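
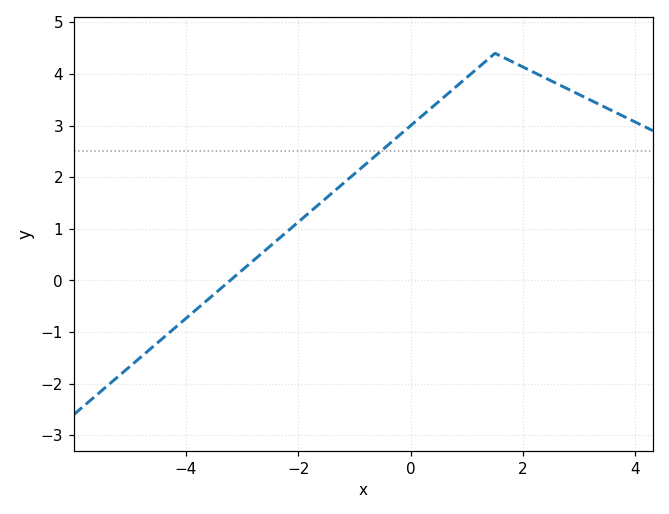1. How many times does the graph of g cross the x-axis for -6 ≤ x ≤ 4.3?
1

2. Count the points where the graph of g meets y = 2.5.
1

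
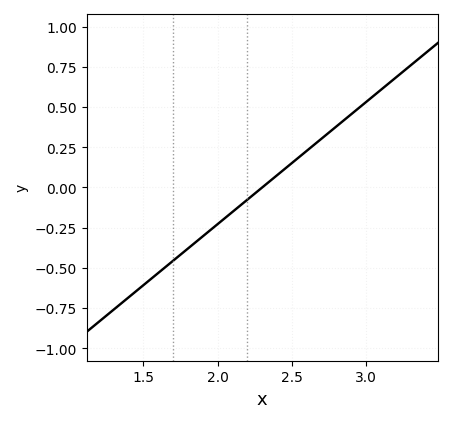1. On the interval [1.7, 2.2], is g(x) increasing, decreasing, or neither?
increasing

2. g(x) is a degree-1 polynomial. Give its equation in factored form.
y = 0.76(x - 2.3)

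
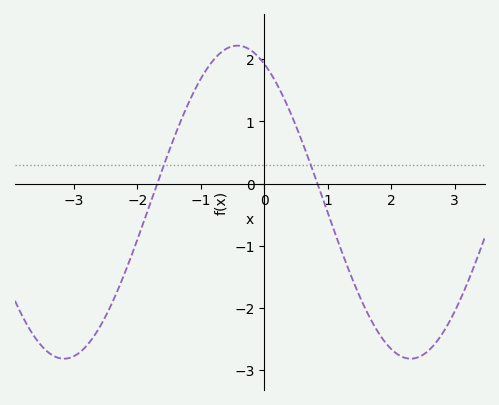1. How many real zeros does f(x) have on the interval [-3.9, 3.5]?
2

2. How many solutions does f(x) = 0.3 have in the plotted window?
2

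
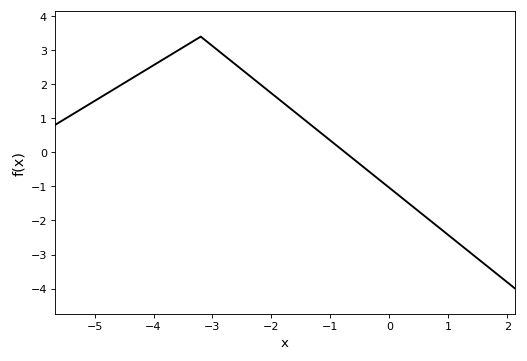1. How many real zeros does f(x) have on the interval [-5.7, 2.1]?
1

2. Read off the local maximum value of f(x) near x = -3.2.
3.4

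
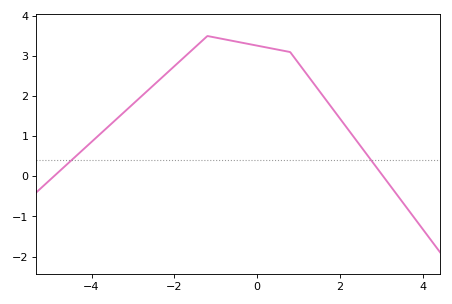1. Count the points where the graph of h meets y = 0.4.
2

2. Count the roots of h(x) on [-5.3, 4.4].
2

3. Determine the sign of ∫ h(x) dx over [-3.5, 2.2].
positive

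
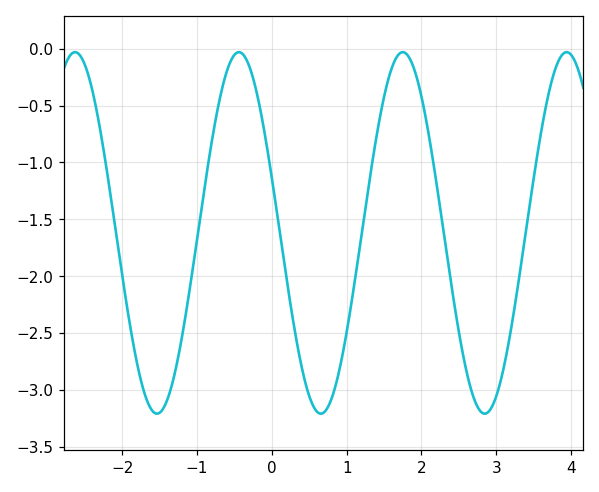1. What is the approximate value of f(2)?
-0.421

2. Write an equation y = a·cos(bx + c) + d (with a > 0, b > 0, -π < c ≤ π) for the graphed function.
y = 1.59cos(2.87x + 1.26) - 1.62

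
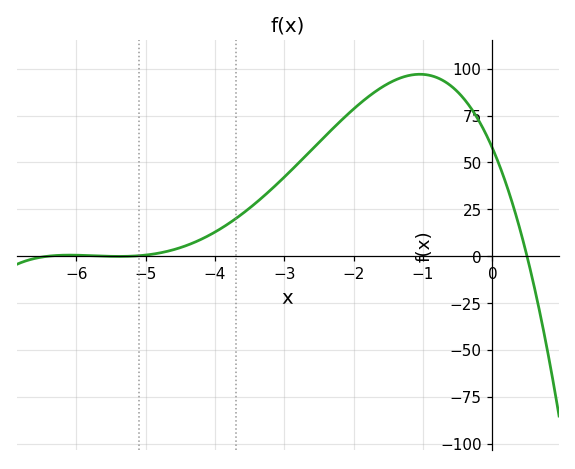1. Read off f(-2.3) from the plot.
68.1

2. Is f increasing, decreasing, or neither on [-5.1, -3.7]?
increasing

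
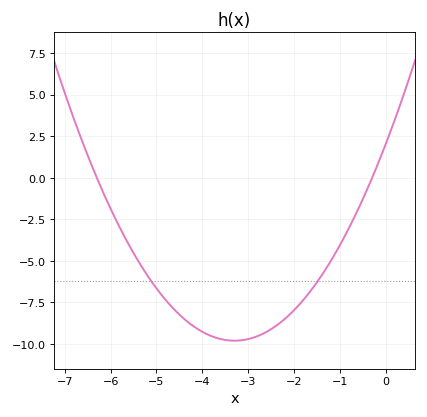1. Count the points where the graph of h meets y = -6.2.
2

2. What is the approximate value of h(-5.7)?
-3.6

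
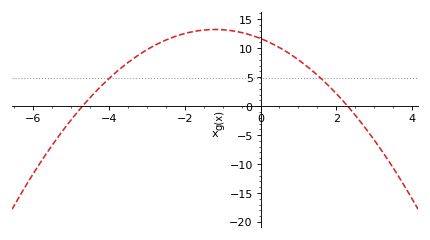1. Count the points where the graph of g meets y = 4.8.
2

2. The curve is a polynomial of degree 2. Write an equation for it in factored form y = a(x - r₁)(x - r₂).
y = -1.08(x + 4.7)(x - 2.3)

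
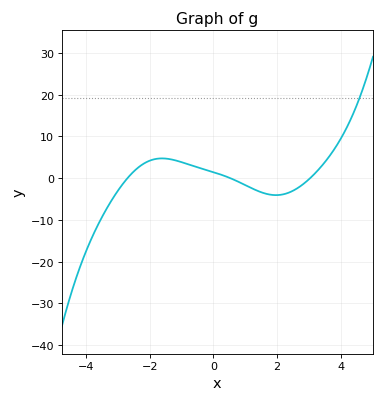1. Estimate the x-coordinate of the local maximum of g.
-1.6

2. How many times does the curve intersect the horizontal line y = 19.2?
1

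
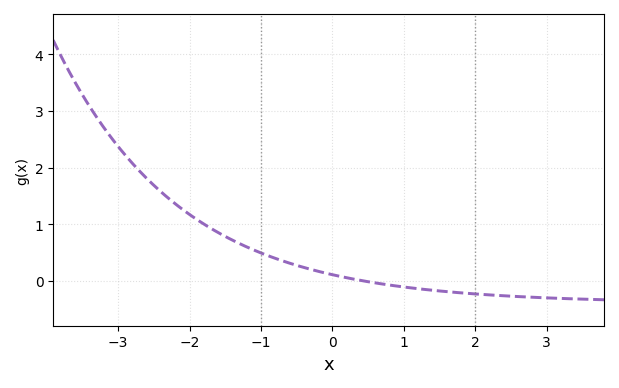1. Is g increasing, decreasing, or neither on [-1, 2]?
decreasing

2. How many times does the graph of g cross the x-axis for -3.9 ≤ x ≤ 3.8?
1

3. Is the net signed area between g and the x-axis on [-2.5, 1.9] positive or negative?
positive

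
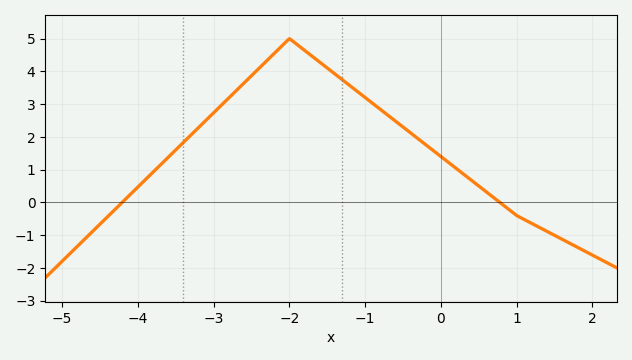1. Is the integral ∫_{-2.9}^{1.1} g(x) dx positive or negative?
positive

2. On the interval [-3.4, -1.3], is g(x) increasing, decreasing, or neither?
neither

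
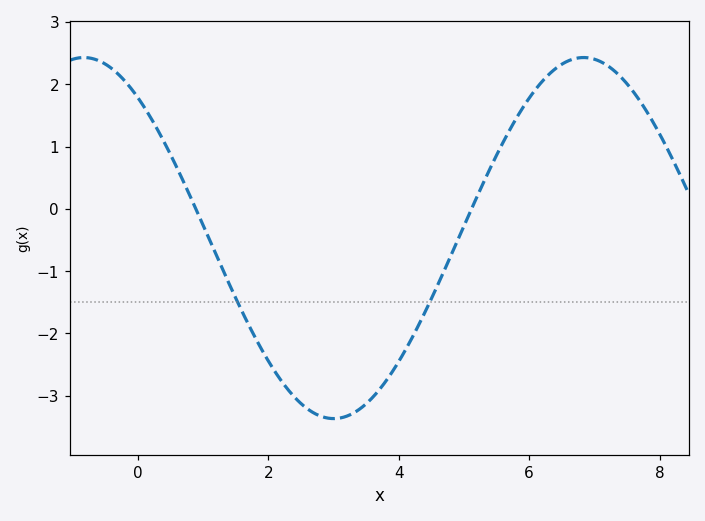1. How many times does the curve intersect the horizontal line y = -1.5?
2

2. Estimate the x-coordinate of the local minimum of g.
3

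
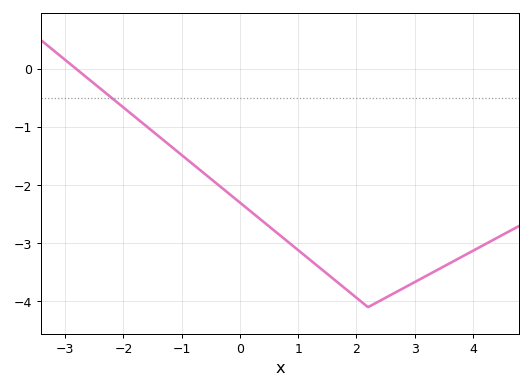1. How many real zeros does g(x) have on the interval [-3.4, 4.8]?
1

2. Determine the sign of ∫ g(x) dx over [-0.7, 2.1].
negative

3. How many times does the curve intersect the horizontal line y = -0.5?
1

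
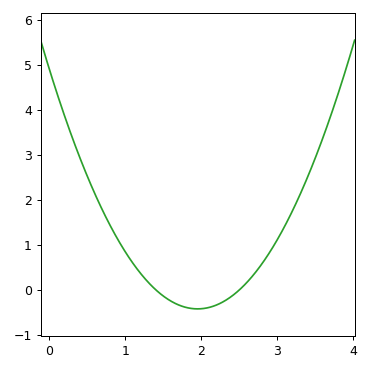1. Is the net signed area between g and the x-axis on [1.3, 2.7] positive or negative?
negative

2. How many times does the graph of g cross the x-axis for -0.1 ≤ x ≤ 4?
2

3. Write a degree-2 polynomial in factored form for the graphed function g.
y = 1.4(x - 1.4)(x - 2.5)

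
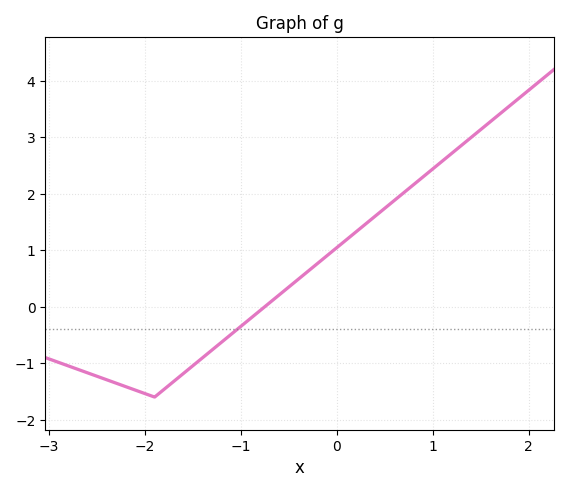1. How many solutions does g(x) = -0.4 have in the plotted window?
1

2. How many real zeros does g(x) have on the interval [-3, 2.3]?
1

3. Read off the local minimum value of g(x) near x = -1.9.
-1.6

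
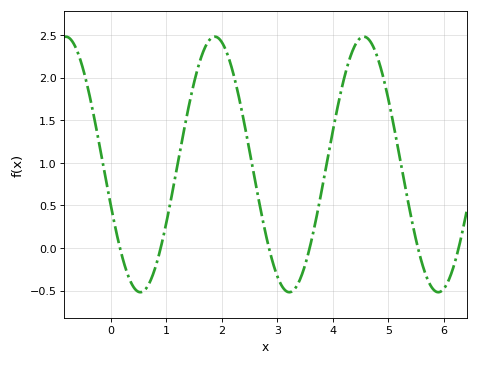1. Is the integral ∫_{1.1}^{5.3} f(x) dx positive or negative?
positive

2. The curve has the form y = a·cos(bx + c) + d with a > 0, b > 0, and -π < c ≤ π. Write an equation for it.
y = 1.5cos(2.3x + 1.9) + 0.98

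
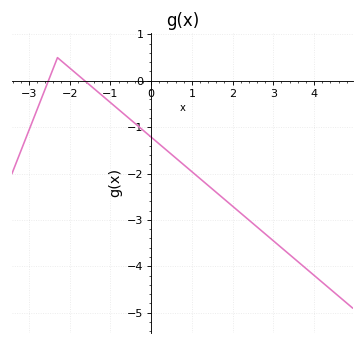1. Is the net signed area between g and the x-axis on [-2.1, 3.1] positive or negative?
negative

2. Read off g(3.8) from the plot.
-4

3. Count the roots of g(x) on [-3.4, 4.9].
2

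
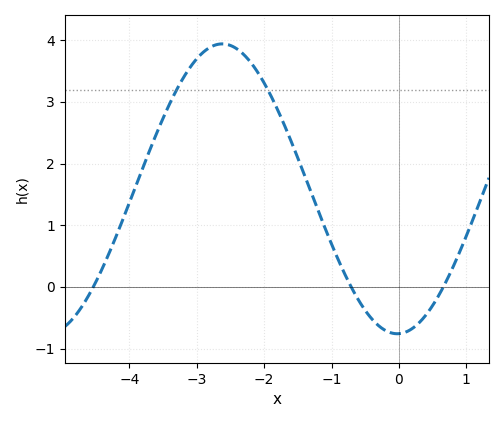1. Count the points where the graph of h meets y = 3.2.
2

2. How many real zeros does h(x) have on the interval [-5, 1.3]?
3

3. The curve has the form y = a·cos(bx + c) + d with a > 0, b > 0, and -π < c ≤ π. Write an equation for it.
y = 2.35cos(1.2x - 3.1) + 1.59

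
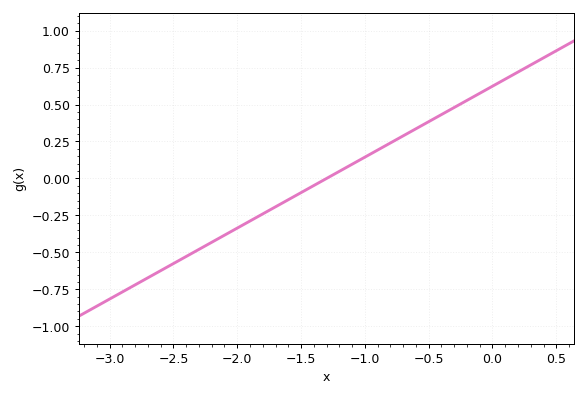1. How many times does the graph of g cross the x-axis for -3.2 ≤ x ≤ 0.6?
1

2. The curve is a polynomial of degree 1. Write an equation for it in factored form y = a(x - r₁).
y = 0.48(x + 1.3)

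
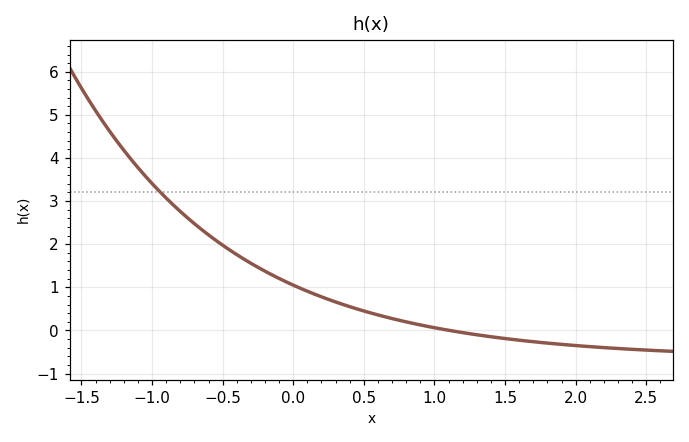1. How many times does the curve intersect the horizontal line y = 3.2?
1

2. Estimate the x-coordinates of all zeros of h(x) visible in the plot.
1.1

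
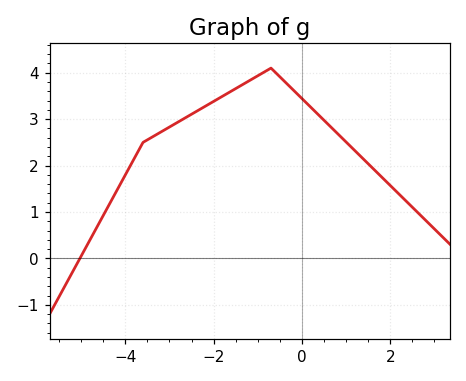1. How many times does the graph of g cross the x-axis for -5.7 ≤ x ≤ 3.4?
1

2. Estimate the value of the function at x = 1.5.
2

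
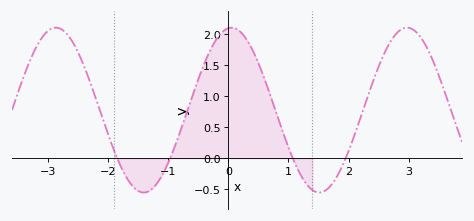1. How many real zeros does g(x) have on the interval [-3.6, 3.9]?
4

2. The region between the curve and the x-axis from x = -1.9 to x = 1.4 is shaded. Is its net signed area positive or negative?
positive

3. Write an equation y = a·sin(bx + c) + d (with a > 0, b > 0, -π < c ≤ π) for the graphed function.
y = 1.33sin(2.1x + 1.5) + 0.78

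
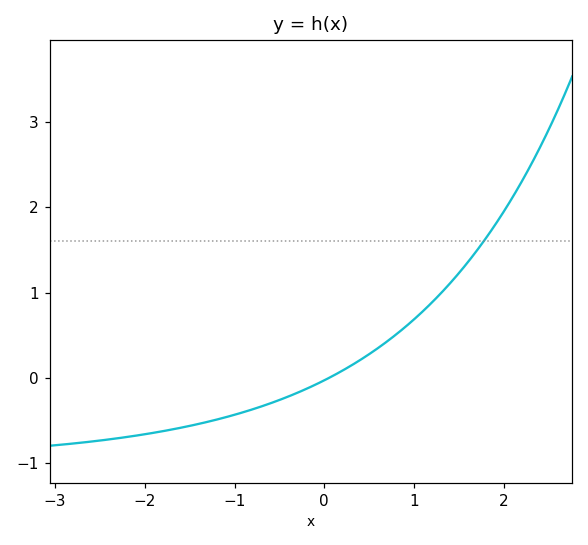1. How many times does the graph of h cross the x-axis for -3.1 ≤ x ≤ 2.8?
1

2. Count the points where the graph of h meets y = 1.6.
1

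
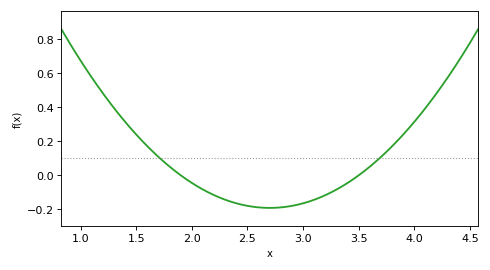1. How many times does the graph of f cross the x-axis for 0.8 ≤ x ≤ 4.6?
2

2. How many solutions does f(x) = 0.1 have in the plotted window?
2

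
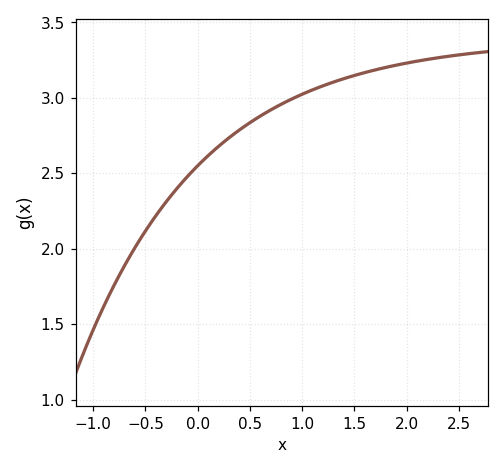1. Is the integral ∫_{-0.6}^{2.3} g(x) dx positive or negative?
positive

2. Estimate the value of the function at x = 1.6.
3.17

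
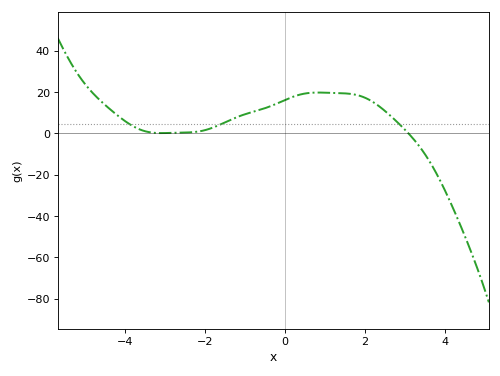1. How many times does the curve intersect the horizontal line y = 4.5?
3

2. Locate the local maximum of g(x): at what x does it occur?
0.8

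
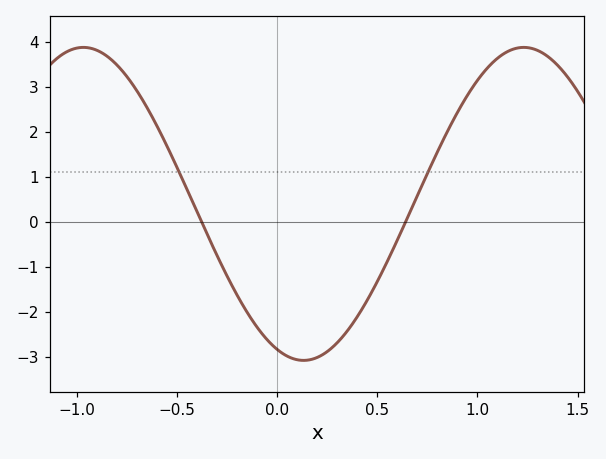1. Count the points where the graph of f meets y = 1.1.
2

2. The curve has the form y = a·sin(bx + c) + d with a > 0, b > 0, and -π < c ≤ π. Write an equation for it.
y = 3.48sin(2.9x - 1.9) + 0.4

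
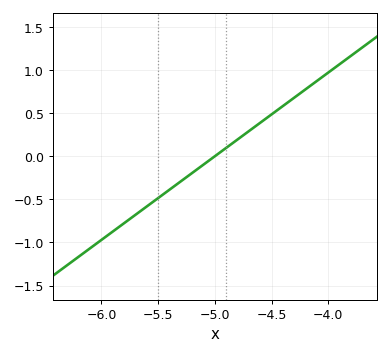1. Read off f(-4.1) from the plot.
0.85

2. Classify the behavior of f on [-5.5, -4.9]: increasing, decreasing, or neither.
increasing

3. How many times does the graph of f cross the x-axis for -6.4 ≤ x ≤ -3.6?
1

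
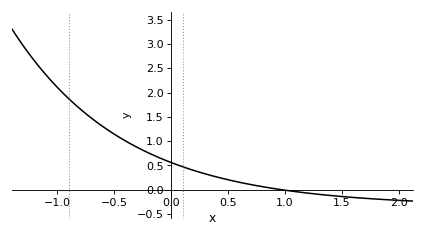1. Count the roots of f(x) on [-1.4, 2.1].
1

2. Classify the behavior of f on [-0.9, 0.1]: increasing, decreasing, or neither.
decreasing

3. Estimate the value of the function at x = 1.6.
-0.158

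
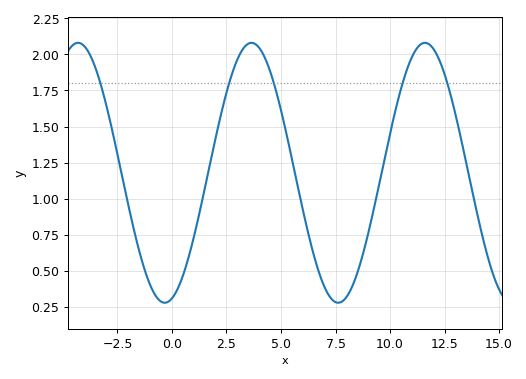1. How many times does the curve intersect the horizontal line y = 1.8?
5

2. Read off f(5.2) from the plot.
1.5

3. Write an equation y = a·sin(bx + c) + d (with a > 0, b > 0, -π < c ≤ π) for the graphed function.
y = 0.9sin(0.79x - 1.3) + 1.18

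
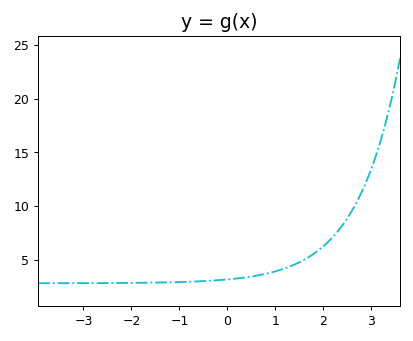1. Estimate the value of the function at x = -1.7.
3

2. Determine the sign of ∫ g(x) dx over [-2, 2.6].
positive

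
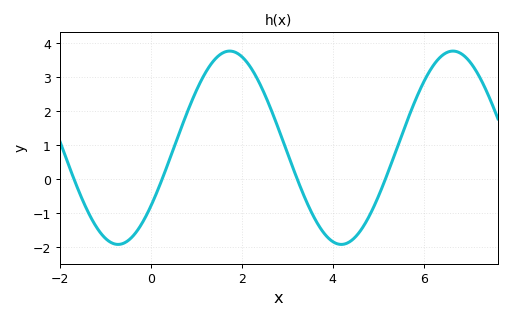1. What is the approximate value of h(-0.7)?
-1.91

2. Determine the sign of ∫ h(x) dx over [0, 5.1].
positive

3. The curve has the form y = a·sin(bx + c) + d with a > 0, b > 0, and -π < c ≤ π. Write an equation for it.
y = 2.84sin(1.28x - 0.65) + 0.93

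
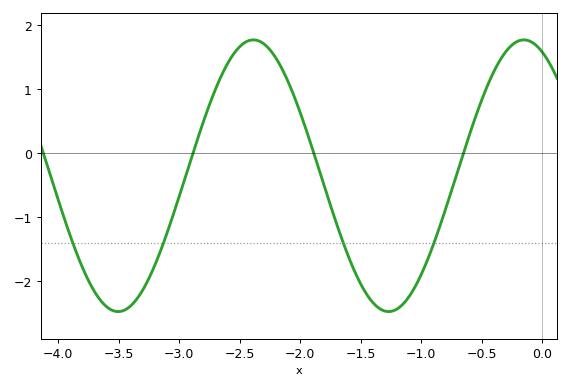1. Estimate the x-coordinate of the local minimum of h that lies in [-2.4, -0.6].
-1.27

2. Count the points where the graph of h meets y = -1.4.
4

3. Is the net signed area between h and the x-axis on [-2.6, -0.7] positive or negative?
negative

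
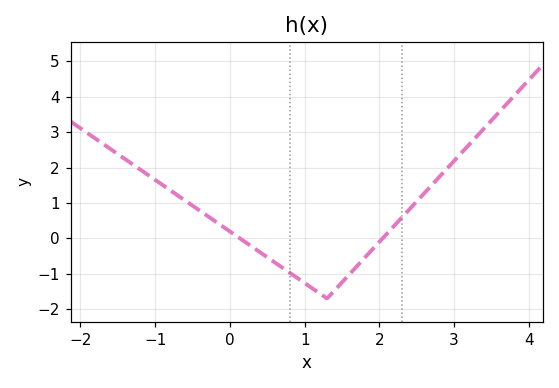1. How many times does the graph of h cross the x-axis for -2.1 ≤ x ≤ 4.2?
2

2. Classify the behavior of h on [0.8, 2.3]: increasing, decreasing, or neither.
neither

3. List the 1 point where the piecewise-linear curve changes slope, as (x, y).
(1.3, -1.7)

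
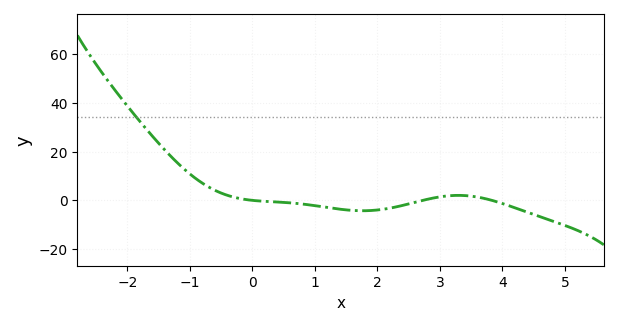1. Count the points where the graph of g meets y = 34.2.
1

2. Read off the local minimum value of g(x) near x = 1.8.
-4.27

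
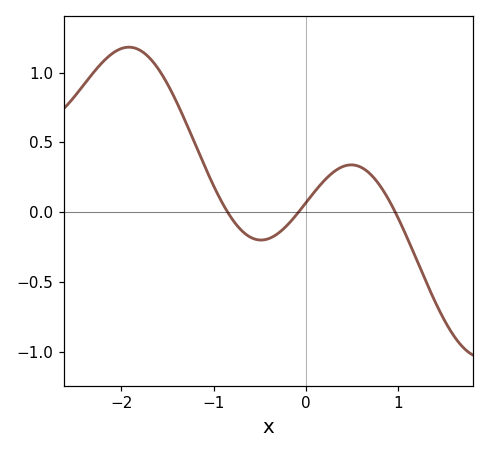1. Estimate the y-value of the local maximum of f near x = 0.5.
0.35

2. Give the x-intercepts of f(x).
-0.8, -0.1, 1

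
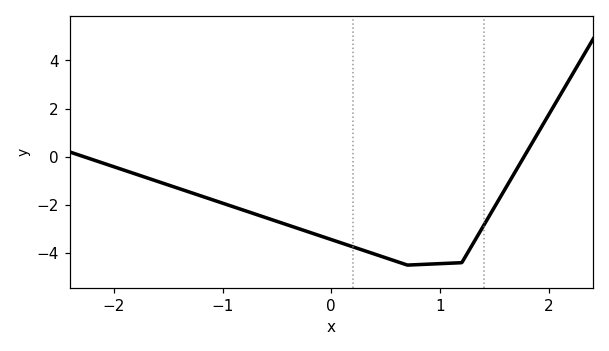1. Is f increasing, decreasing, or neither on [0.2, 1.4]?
neither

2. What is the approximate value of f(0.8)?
-4.4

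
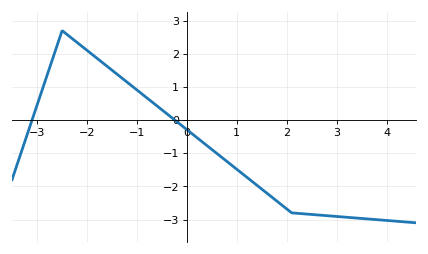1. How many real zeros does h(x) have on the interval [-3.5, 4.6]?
2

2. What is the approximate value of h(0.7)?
-1.13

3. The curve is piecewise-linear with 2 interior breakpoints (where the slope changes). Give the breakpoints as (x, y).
(-2.5, 2.7); (2.1, -2.8)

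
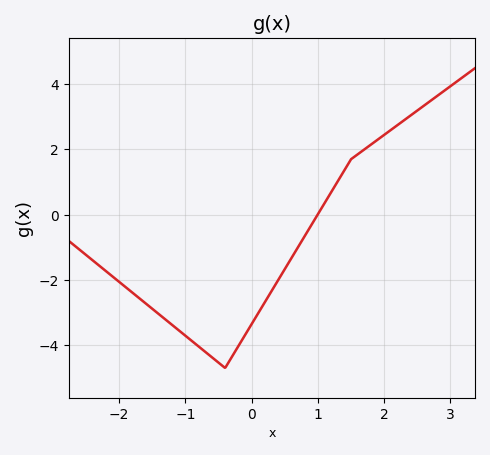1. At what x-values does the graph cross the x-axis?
1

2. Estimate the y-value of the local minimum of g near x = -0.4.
-4.6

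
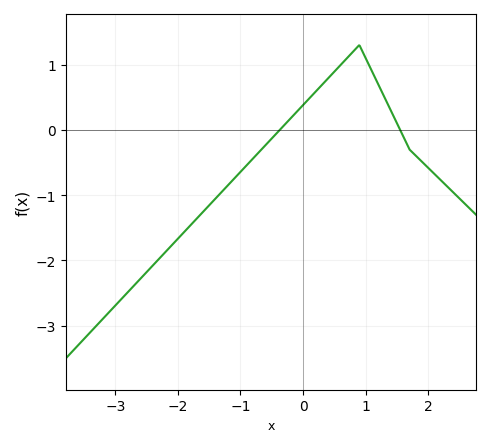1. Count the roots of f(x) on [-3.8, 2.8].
2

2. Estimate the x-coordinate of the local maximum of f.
0.9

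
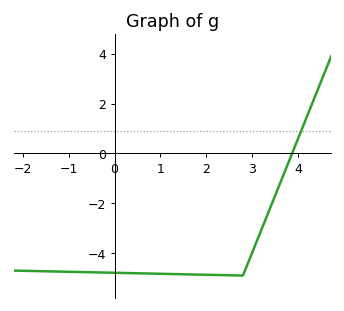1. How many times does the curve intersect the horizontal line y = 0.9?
1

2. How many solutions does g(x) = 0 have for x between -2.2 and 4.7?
1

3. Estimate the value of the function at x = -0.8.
-4.76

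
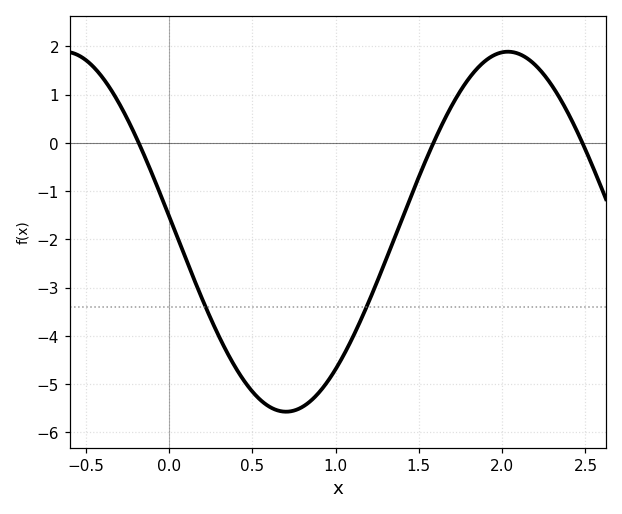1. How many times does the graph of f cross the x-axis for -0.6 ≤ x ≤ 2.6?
3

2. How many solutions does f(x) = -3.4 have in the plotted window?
2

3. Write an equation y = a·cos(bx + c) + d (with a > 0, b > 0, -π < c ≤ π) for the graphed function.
y = 3.73cos(2.4x + 1.5) - 1.84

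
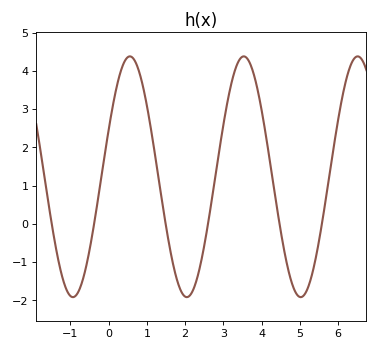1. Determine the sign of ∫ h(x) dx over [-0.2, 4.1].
positive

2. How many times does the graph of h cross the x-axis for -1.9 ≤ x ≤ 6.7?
6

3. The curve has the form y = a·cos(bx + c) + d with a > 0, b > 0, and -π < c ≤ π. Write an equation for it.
y = 3.15cos(2.1x - 1.2) + 1.23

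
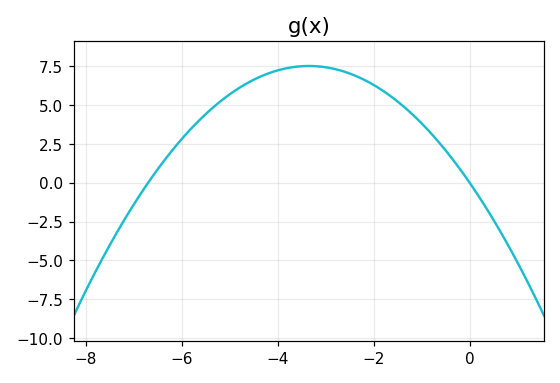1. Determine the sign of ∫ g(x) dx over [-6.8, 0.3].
positive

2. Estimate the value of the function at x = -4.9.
6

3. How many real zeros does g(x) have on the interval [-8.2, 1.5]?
2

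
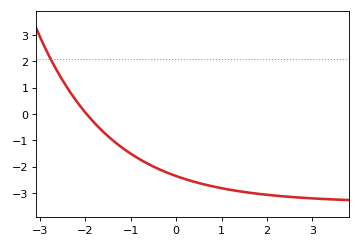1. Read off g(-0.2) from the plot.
-2.2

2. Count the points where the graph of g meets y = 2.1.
1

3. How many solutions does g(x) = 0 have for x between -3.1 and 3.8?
1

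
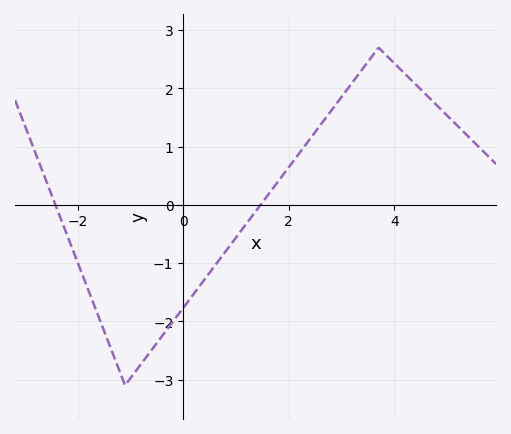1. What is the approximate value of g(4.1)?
2.34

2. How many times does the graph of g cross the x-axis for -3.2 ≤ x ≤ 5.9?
2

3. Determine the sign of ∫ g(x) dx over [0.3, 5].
positive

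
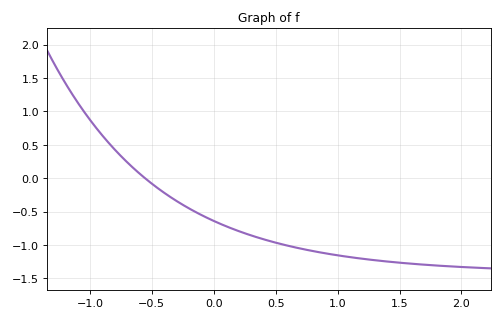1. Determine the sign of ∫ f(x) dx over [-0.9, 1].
negative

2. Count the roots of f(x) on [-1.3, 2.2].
1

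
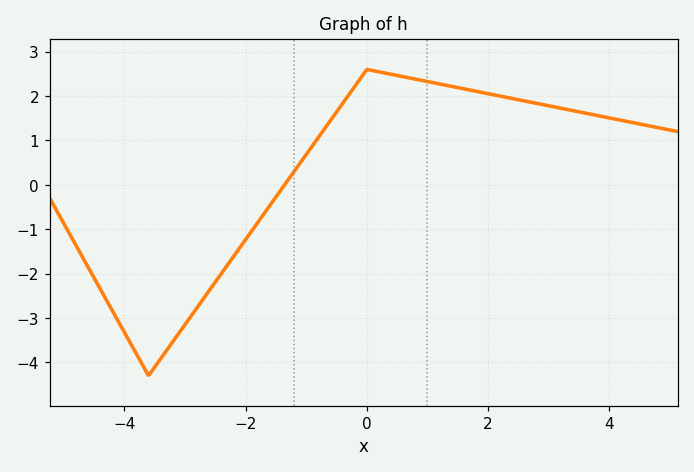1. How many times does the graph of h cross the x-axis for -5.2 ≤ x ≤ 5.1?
1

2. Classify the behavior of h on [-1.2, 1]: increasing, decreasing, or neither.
neither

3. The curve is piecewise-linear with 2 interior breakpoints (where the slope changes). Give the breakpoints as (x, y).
(-3.6, -4.3); (0, 2.6)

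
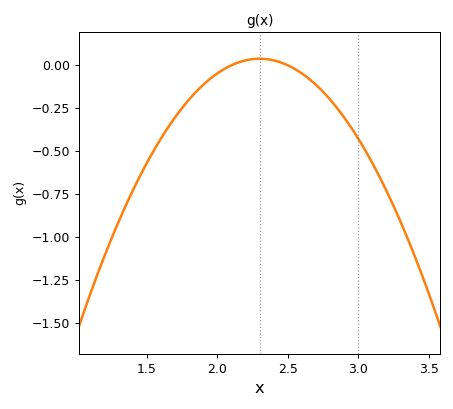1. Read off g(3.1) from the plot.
-0.58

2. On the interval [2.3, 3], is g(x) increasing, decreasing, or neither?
decreasing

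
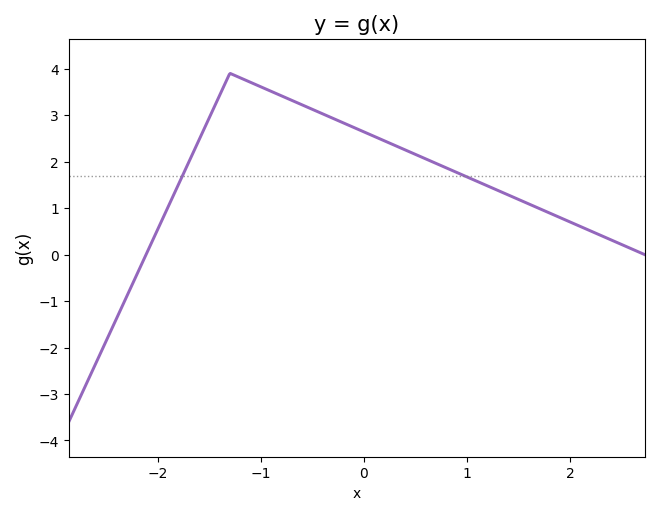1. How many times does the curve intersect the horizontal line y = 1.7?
2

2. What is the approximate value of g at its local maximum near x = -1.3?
3.9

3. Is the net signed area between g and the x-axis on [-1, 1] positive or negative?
positive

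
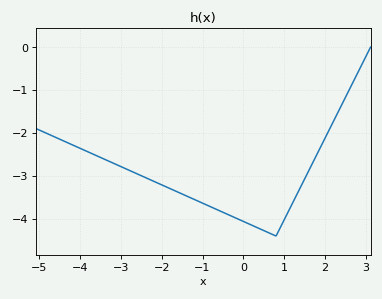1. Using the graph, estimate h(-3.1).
-2.74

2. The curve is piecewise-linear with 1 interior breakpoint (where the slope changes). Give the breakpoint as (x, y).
(0.8, -4.4)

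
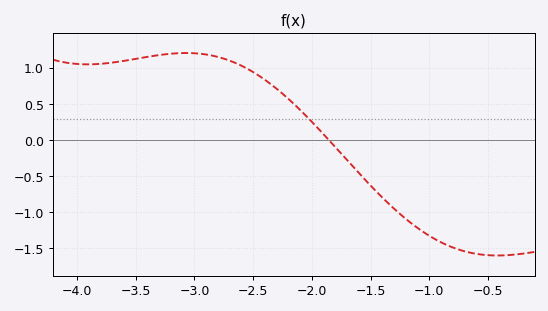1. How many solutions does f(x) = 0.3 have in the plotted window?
1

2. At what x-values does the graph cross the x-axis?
-1.85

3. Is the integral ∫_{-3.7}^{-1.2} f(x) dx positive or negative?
positive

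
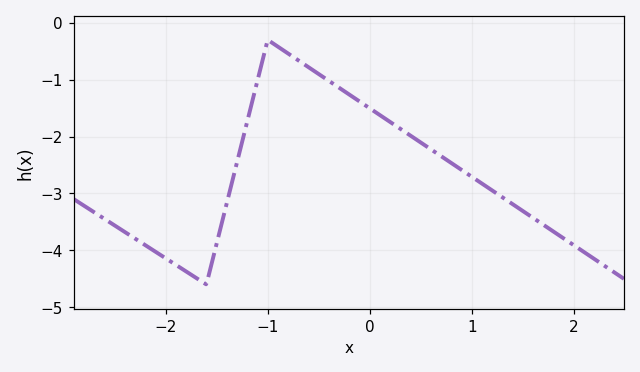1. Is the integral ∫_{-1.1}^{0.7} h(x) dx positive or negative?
negative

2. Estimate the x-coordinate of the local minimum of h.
-1.6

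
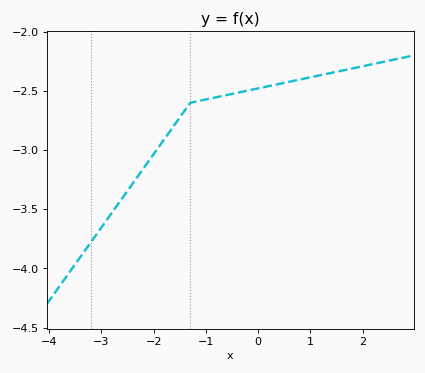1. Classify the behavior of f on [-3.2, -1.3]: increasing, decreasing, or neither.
increasing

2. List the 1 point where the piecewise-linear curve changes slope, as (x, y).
(-1.3, -2.6)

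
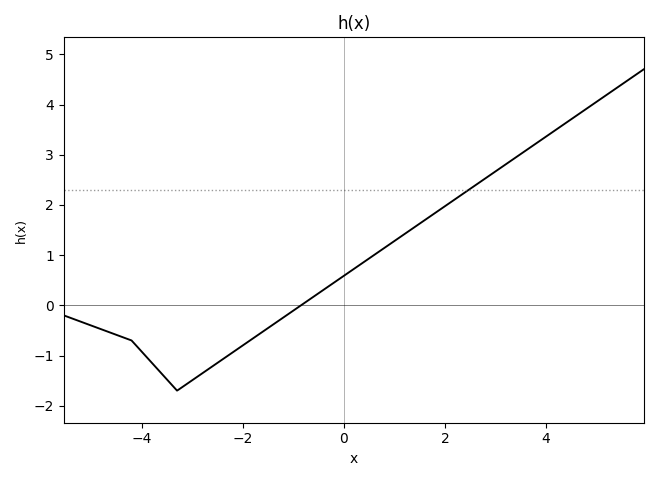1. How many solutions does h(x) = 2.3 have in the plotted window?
1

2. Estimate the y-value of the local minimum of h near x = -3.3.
-1.7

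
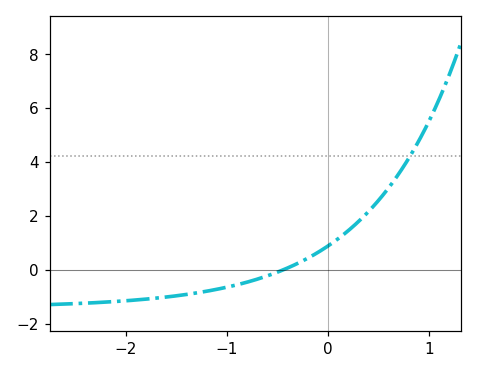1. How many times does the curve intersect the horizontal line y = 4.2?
1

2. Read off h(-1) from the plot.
-0.6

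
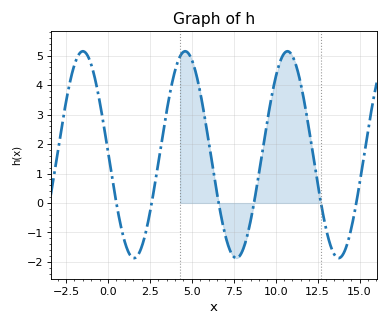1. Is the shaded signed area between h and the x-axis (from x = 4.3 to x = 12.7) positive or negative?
positive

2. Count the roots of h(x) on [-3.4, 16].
6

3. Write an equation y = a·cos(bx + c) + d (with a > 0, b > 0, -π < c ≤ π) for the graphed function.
y = 3.51cos(1.03x + 1.54) + 1.64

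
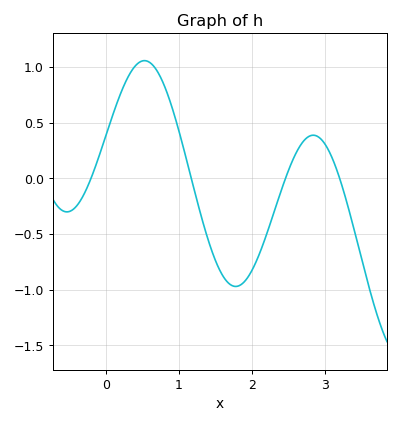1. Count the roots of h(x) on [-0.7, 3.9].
4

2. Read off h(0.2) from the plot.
0.754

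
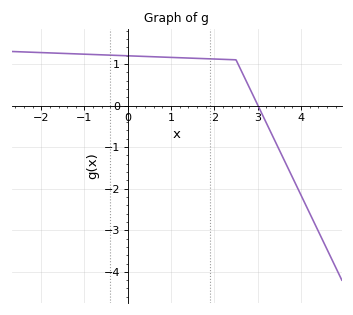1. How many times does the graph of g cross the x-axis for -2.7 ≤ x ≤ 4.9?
1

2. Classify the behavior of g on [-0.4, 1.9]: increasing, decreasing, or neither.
decreasing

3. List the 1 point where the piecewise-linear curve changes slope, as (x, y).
(2.5, 1.1)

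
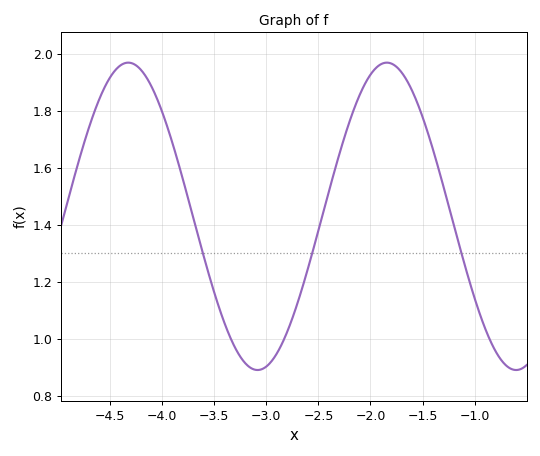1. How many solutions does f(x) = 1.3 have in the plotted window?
3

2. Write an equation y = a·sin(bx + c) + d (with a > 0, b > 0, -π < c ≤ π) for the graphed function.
y = 0.54sin(2.53x - 0.05) + 1.43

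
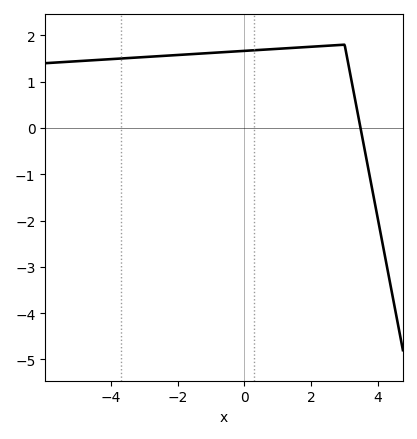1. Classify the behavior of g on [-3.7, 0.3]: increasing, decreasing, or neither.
increasing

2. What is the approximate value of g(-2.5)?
1.55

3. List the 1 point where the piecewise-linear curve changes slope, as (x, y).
(3, 1.8)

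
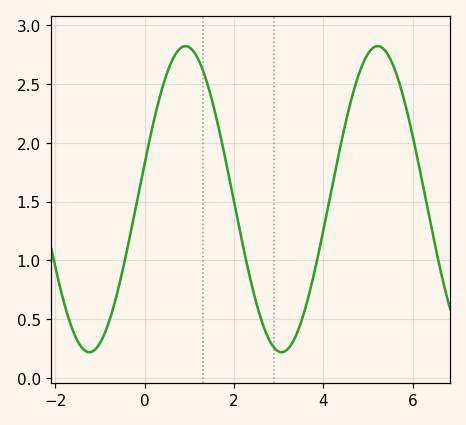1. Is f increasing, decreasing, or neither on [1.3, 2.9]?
decreasing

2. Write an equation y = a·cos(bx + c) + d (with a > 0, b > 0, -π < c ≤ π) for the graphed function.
y = 1.3cos(1.5x - 1.3) + 1.52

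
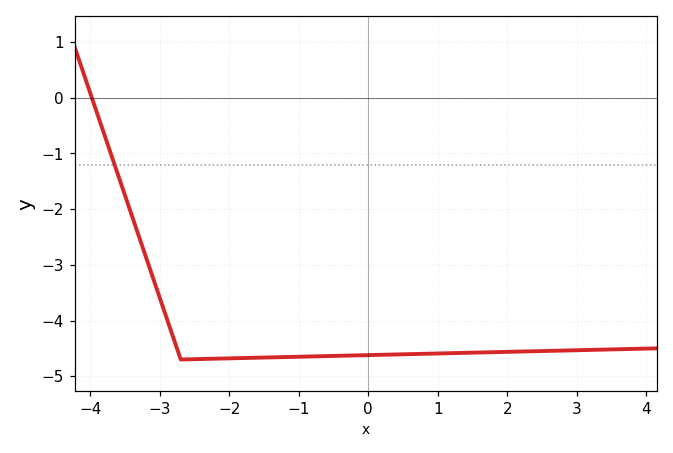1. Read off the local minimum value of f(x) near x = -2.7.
-4.7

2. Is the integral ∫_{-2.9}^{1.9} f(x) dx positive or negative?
negative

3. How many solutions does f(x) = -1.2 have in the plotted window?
1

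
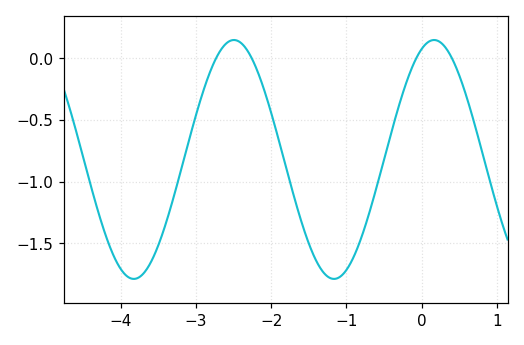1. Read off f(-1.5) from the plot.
-1.5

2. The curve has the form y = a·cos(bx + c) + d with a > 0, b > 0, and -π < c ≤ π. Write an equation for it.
y = 0.97cos(2.4x - 0.39) - 0.82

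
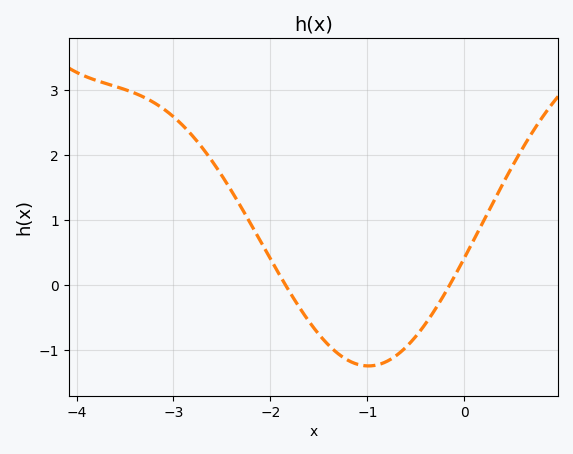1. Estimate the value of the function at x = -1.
-1.2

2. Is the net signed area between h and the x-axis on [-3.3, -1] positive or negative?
positive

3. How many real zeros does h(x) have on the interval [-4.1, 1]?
2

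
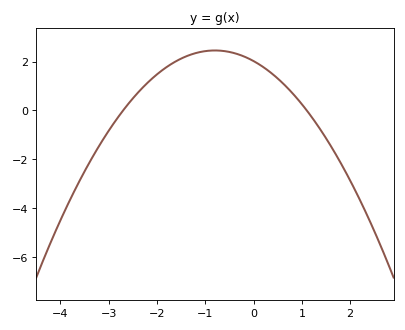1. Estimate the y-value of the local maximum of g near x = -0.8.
2.45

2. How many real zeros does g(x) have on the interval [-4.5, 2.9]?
2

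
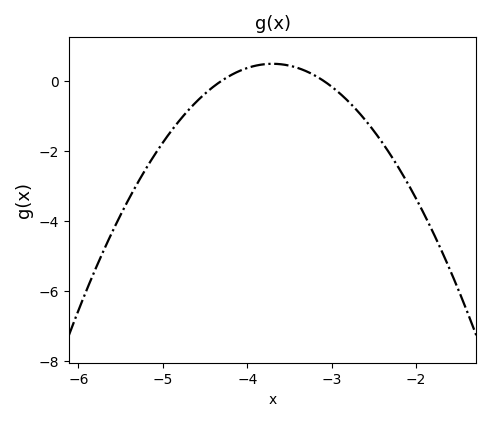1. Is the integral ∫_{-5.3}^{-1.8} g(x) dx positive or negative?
negative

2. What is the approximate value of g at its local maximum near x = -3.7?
0.4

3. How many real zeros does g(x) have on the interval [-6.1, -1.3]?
2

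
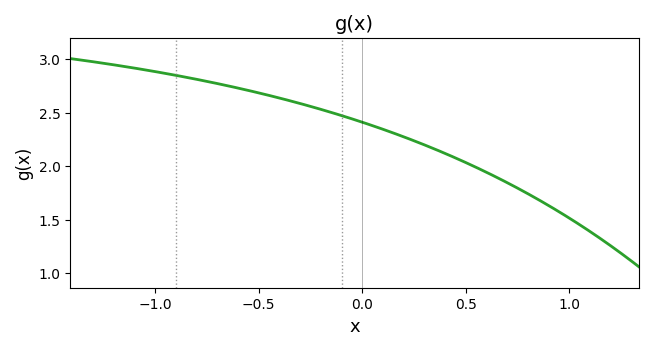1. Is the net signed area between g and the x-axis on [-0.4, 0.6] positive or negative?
positive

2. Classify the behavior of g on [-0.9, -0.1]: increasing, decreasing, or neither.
decreasing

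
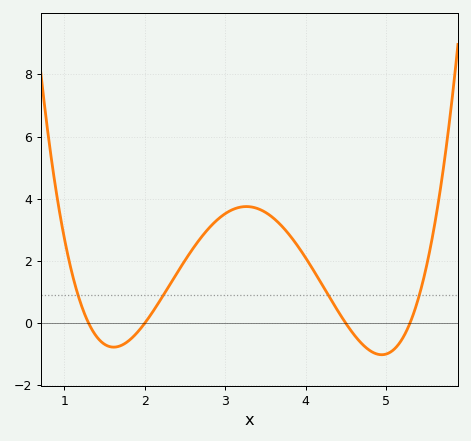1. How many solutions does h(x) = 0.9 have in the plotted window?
4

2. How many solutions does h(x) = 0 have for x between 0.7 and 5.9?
4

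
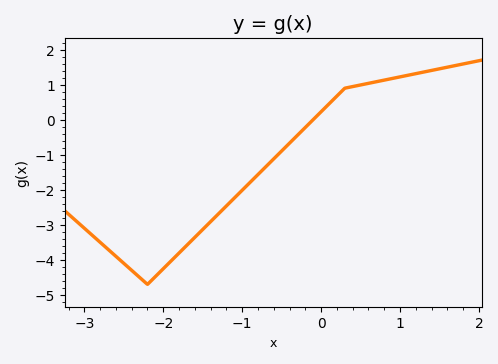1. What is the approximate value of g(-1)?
-2.01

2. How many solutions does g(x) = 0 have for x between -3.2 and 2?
1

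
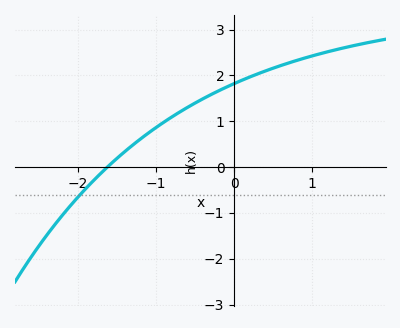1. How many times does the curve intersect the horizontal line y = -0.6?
1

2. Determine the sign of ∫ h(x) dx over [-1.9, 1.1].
positive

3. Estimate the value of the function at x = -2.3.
-1.3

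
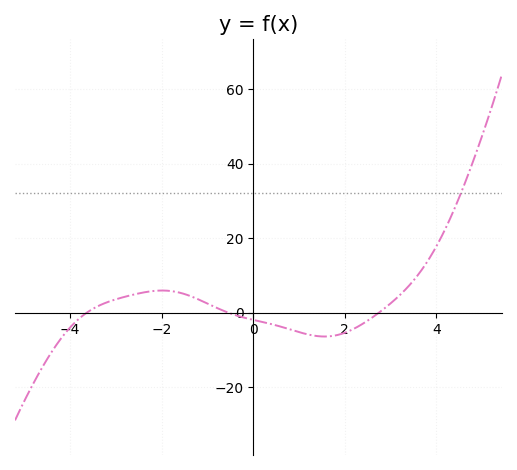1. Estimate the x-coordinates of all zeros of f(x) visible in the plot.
-3.6, -0.6, 2.8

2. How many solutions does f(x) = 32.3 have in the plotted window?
1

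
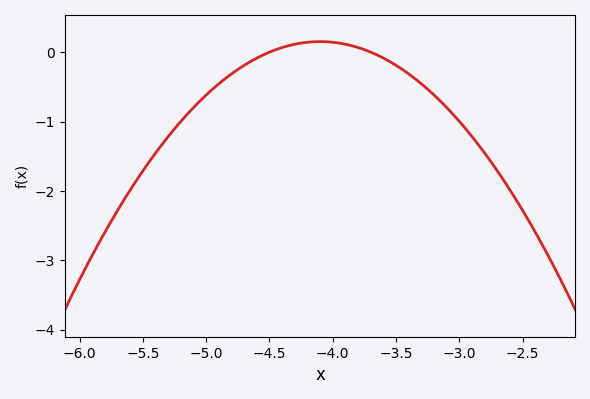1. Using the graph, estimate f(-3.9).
0.114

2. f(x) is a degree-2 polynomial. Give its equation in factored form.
y = -0.95(x + 4.5)(x + 3.7)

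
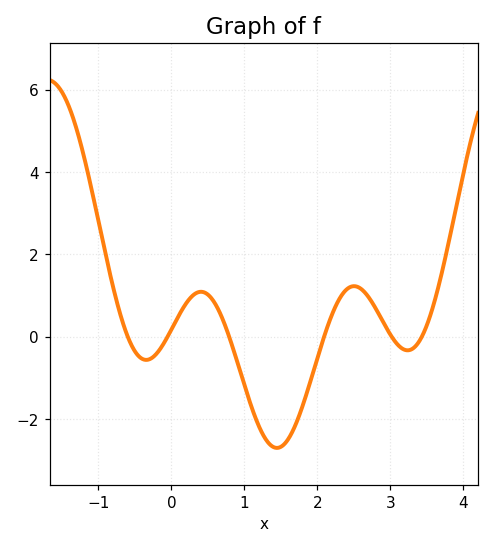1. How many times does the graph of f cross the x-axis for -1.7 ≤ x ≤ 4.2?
6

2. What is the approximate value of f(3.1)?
-0.2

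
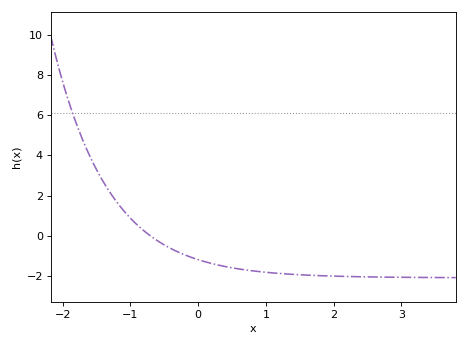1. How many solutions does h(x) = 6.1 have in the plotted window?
1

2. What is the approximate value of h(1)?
-1.82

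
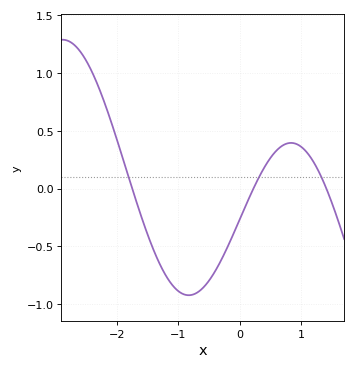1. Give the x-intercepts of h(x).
-1.75, 0.221, 1.41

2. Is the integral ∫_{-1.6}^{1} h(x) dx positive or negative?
negative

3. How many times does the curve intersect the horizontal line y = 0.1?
3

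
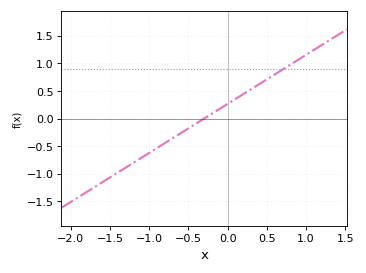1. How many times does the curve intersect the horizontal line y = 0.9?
1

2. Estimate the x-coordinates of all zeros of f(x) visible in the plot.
-0.3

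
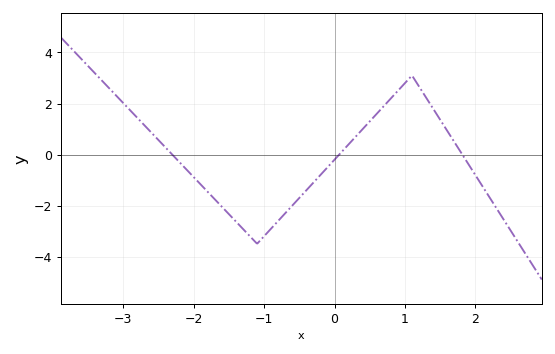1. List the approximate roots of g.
-2.3, 0.1, 1.8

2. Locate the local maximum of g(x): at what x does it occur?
1.1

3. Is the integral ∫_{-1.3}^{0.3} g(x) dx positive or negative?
negative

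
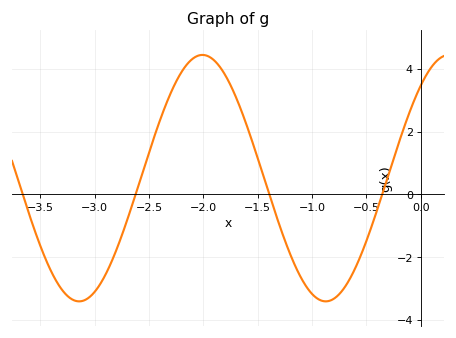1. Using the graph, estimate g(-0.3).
0.6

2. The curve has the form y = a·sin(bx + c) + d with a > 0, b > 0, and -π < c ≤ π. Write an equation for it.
y = 3.93sin(2.8x + 0.85) + 0.52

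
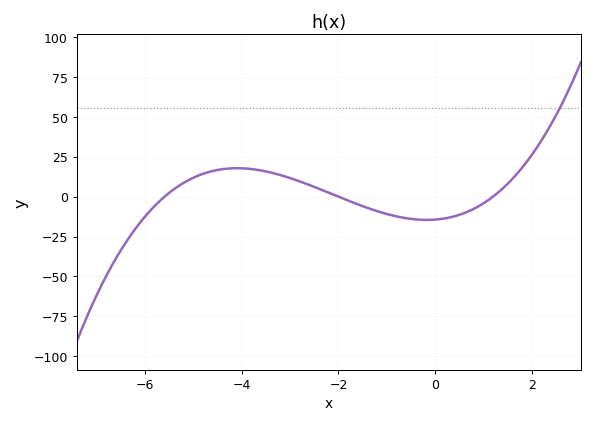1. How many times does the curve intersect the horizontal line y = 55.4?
1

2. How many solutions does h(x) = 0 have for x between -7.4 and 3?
3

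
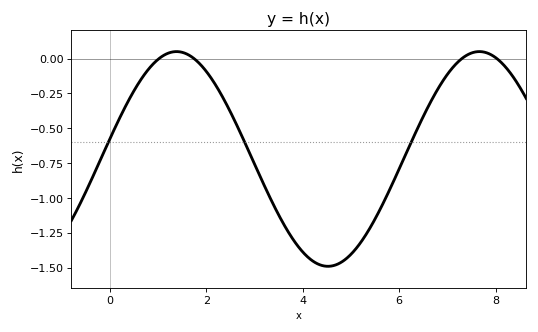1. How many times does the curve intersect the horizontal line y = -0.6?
3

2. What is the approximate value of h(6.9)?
-0.163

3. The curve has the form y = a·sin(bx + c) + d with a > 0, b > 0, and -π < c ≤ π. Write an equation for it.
y = 0.77sin(1x + 0.192) - 0.72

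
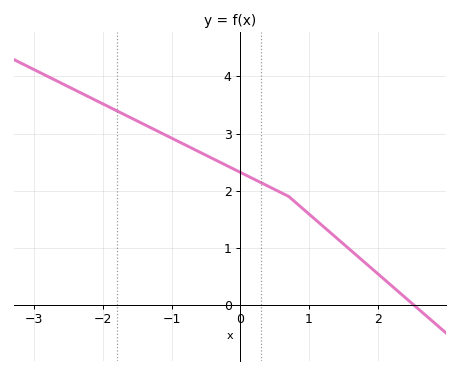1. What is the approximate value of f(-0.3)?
2.5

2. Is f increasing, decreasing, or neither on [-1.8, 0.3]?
decreasing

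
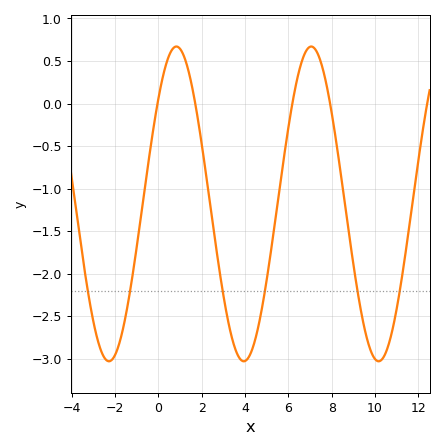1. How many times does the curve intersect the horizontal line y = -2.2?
6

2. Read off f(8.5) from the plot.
-0.979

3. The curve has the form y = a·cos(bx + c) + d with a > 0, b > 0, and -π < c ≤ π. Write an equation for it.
y = 1.85cos(1.01x - 0.84) - 1.18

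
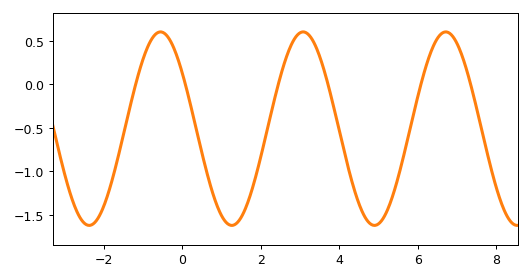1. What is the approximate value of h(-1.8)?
-1.13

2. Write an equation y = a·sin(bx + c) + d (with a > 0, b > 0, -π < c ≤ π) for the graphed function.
y = 1.11sin(1.73x + 2.52) - 0.51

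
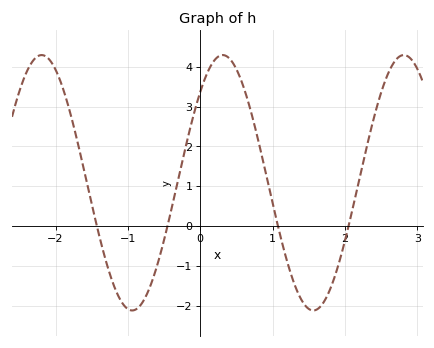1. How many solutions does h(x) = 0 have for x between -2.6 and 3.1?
4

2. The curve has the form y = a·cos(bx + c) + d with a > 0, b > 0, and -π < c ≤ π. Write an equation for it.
y = 3.2cos(2.5x - 0.78) + 1.09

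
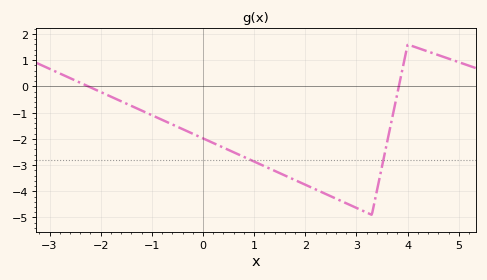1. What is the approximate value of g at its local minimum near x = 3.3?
-4.9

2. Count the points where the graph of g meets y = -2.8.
2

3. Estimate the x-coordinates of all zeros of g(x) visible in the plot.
-2.2, 3.8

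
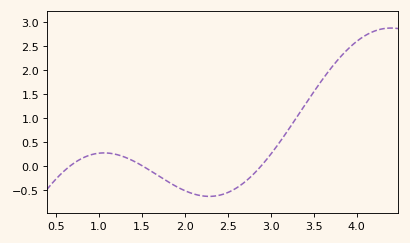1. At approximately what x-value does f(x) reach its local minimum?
2.28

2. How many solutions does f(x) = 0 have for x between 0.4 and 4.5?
3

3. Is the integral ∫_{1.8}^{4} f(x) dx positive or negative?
positive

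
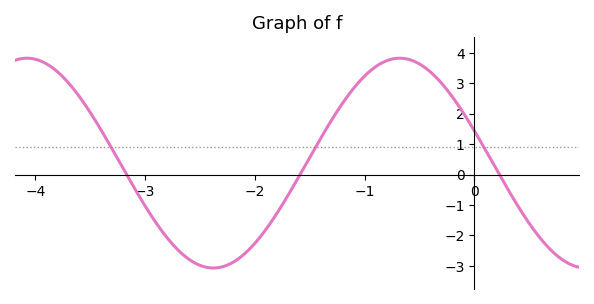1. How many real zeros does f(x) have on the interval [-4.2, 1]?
3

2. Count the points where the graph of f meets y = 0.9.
3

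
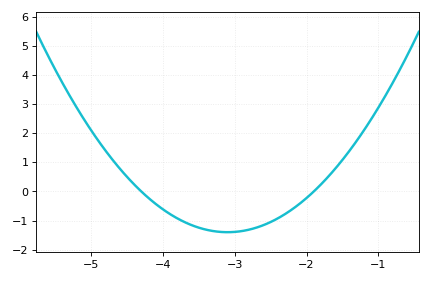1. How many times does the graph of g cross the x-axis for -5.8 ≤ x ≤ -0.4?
2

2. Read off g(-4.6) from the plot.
0.8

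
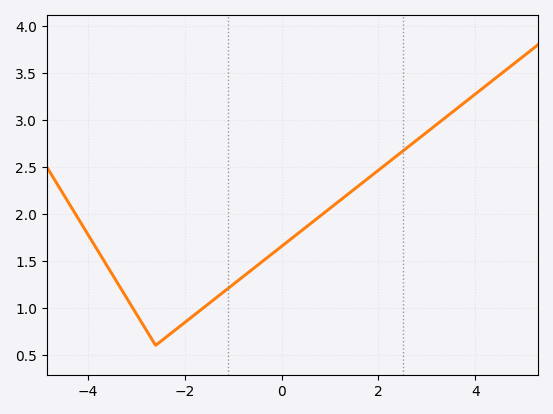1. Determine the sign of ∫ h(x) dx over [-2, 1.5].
positive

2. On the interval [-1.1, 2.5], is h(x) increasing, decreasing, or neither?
increasing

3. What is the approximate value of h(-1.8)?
0.9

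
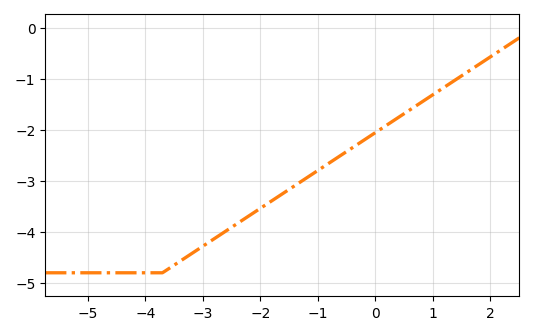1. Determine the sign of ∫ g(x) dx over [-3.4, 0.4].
negative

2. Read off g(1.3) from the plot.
-1.1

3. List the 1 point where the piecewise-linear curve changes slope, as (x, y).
(-3.7, -4.8)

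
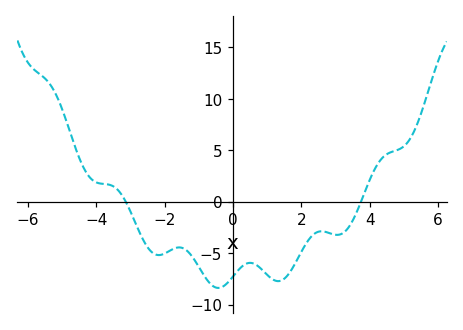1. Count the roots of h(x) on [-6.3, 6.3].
2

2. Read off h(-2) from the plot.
-5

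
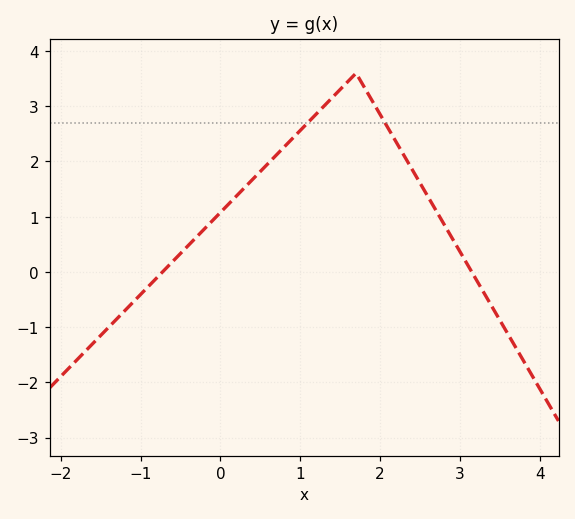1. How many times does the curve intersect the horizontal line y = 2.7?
2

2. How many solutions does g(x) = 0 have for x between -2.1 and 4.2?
2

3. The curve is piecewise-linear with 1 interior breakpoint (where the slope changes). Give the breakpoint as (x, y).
(1.7, 3.6)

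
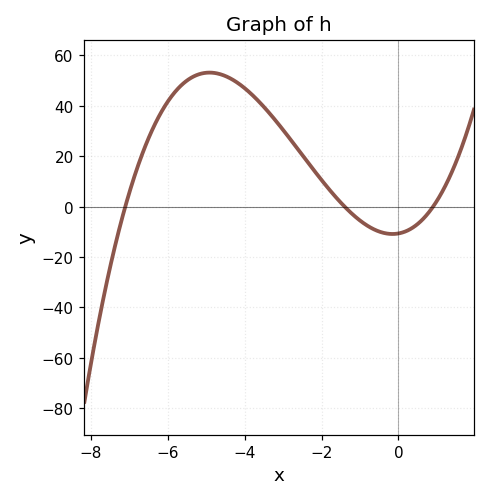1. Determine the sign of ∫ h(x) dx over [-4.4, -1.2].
positive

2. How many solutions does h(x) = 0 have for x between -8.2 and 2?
3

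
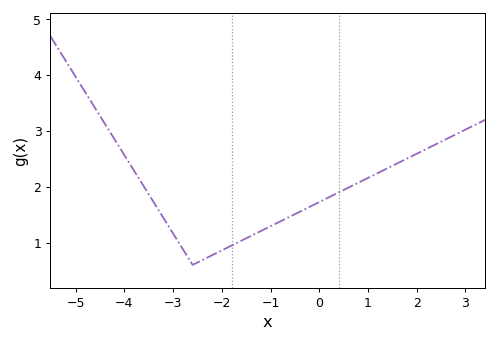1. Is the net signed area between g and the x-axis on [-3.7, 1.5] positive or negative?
positive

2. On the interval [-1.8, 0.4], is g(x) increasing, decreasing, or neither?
increasing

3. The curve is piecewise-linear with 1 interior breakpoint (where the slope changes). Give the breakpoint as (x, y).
(-2.6, 0.6)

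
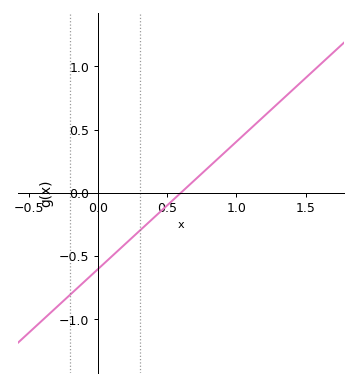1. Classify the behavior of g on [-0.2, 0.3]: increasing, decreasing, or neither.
increasing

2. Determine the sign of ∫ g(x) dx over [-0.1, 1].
negative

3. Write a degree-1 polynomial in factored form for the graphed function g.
y = 1.01(x - 0.6)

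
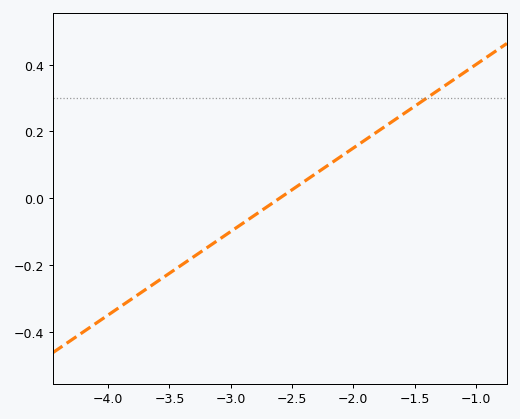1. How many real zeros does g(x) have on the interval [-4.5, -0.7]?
1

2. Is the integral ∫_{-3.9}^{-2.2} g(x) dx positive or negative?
negative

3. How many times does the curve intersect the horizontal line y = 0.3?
1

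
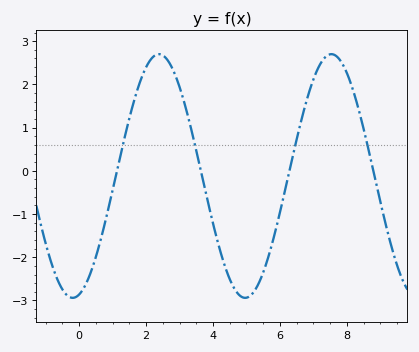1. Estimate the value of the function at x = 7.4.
2.7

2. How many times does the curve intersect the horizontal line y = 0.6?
4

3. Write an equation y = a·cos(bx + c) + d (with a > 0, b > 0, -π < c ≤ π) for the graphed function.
y = 2.82cos(1.2x - 2.9) - 0.12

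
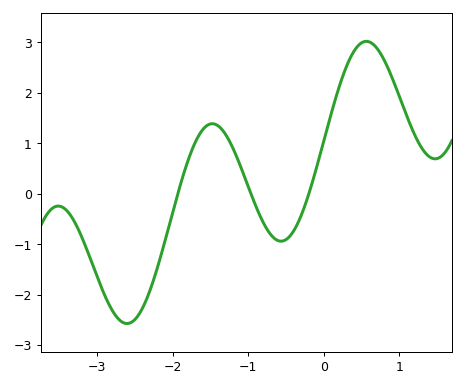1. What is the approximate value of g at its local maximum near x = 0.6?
3.02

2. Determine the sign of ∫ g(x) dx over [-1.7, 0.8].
positive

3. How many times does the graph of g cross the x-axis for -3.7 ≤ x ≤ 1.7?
3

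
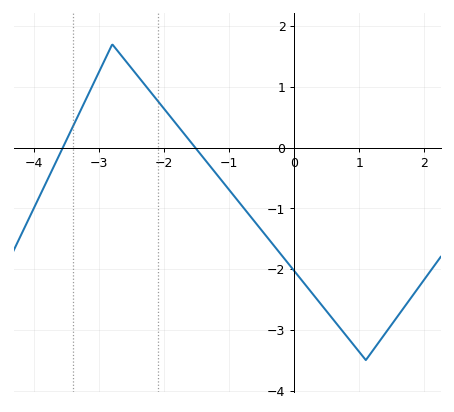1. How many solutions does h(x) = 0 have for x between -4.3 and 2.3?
2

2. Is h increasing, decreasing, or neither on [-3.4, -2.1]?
neither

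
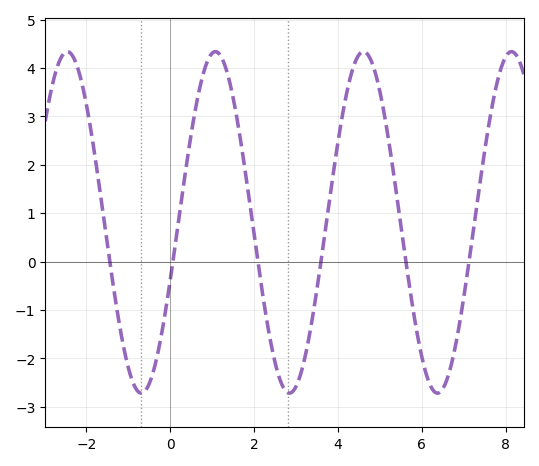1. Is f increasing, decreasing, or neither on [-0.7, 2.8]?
neither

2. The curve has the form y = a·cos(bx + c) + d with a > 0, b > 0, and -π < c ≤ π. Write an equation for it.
y = 3.53cos(1.78x - 1.92) + 0.81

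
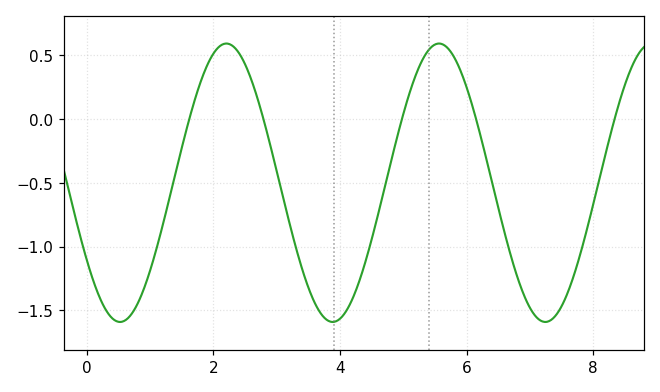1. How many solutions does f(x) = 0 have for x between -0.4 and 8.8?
5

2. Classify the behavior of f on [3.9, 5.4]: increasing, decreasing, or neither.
increasing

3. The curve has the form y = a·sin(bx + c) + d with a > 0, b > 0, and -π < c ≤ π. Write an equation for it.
y = 1.09sin(1.87x - 2.55) - 0.5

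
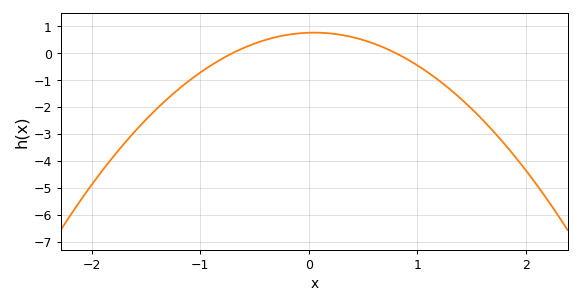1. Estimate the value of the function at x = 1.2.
-1.02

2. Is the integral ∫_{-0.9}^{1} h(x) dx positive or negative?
positive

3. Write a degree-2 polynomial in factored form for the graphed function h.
y = -1.34(x + 0.7)(x - 0.8)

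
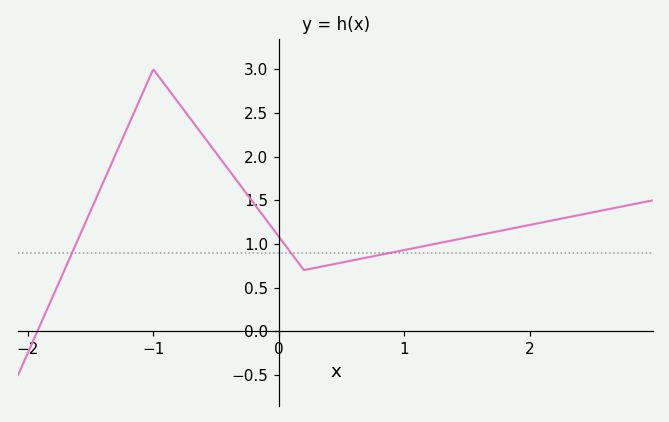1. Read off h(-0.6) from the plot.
2.23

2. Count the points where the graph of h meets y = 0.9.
3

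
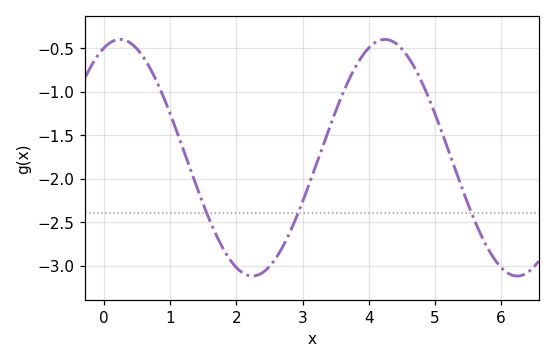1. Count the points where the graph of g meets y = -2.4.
3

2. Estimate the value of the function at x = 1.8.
-2.8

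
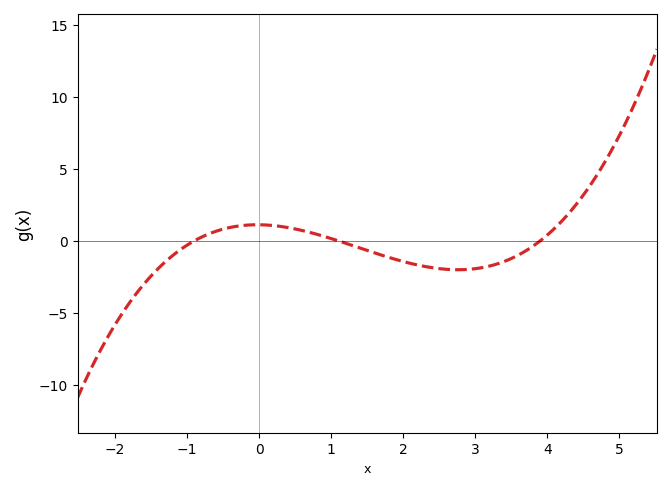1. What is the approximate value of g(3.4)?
-1.43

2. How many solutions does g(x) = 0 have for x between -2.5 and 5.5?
3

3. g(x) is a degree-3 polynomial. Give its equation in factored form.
y = 0.29(x + 0.9)(x - 1.1)(x - 3.9)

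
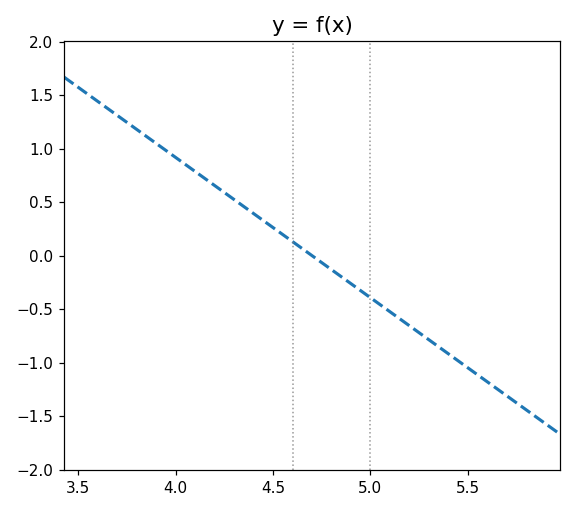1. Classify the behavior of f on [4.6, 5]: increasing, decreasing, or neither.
decreasing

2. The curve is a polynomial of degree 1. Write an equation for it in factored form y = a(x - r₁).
y = -1.31(x - 4.7)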